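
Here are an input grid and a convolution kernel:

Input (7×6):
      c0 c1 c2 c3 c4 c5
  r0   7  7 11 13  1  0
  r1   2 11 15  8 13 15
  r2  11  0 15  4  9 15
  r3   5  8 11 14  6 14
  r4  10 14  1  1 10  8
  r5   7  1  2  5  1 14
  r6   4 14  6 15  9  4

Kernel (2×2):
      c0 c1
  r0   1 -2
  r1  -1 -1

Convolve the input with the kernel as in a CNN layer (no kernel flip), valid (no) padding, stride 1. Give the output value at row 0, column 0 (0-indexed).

The receptive field on the input at this output position is [7 7 / 2 11]. Elementwise product with the kernel and sum: 7·1 + 7·-2 + 2·-1 + 11·-1.

-20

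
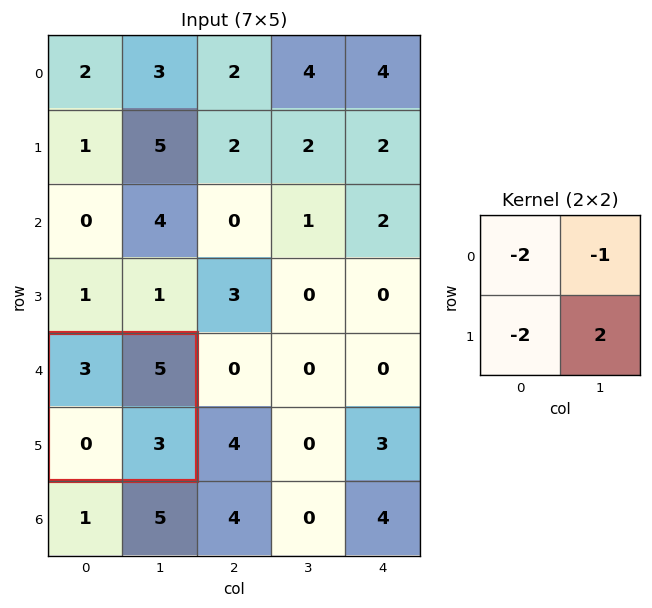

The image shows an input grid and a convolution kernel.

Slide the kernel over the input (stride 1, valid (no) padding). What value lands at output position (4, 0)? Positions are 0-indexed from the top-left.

The receptive field on the input at this output position is [3 5 / 0 3]. Elementwise product with the kernel and sum: 3·-2 + 5·-1 + 0·-2 + 3·2.

-5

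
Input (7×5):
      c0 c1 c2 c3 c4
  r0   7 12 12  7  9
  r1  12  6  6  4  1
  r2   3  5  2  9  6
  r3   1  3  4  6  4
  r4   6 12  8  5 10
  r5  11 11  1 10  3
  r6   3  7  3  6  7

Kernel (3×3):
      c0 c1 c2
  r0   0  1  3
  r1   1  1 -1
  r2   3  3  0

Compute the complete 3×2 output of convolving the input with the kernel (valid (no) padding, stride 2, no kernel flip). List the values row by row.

84 76
65 72
87 70

Output[0,0]: The receptive field on the input at this output position is [7 12 12 / 12 6 6 / 3 5 2]. Elementwise product with the kernel and sum: 12·1 + 12·3 + 12·1 + 6·1 + 6·-1 + 3·3 + 5·3.
Output[0,1]: The receptive field on the input at this output position is [12 7 9 / 6 4 1 / 2 9 6]. Elementwise product with the kernel and sum: 7·1 + 9·3 + 6·1 + 4·1 + 1·-1 + 2·3 + 9·3.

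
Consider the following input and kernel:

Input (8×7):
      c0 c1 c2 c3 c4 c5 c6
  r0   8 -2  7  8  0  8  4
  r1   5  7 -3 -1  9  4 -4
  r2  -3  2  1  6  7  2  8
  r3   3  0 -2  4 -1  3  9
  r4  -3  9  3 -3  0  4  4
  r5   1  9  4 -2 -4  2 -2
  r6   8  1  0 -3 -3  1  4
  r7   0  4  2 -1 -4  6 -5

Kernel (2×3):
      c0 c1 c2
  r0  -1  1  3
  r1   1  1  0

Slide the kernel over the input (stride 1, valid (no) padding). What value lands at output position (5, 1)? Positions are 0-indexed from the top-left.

The receptive field on the input at this output position is [9 4 -2 / 1 0 -3]. Elementwise product with the kernel and sum: 9·-1 + 4·1 + -2·3 + 1·1 + 0·1.

-10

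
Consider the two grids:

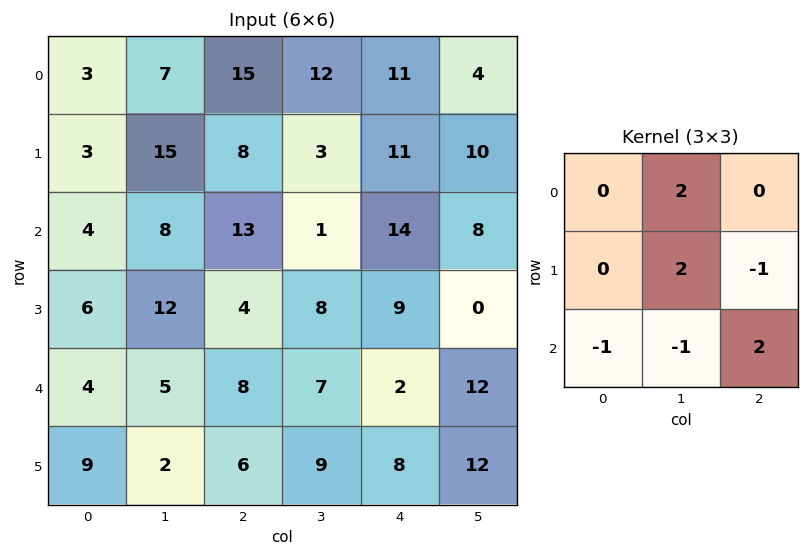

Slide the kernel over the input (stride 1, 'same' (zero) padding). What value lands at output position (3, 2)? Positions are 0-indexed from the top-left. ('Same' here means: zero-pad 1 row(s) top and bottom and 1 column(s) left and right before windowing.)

The receptive field on the zero-padded input at this output position is [8 13 1 / 12 4 8 / 5 8 7]. Elementwise product with the kernel and sum: 13·2 + 4·2 + 8·-1 + 5·-1 + 8·-1 + 7·2.

27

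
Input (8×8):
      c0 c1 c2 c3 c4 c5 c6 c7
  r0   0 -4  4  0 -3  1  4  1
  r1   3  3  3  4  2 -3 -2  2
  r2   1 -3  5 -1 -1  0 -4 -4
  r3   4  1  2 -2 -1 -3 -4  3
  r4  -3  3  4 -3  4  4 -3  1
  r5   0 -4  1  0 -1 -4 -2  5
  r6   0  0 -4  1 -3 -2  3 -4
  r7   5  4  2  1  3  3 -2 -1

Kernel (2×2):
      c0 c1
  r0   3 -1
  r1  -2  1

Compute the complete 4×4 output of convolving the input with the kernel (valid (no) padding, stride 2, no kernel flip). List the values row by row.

Output[0,0]: The receptive field on the input at this output position is [0 -4 / 3 3]. Elementwise product with the kernel and sum: 0·3 + -4·-1 + 3·-2 + 3·1.

1 10 -17 17
-1 10 -4 3
-16 13 6 -1
-6 -16 -10 16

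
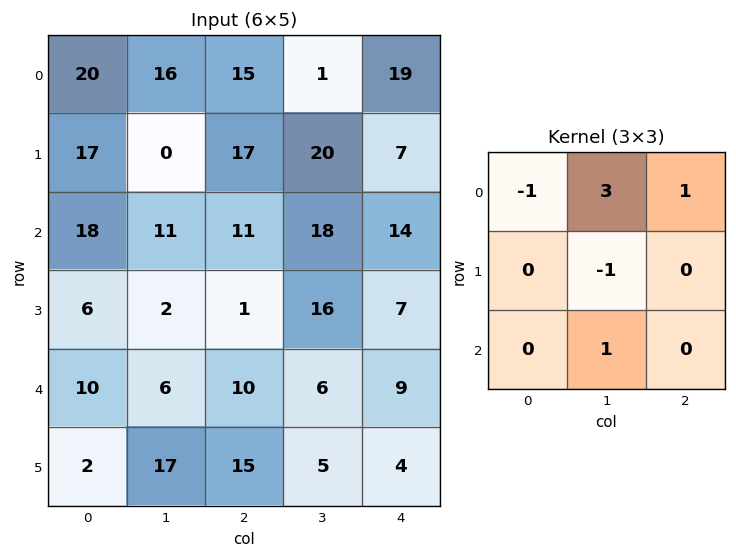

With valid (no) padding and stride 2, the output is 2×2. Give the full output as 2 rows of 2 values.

Output[0,0]: The receptive field on the input at this output position is [20 16 15 / 17 0 17 / 18 11 11]. Elementwise product with the kernel and sum: 20·-1 + 16·3 + 15·1 + 0·-1 + 11·1.
Output[0,1]: The receptive field on the input at this output position is [15 1 19 / 17 20 7 / 11 18 14]. Elementwise product with the kernel and sum: 15·-1 + 1·3 + 19·1 + 20·-1 + 18·1.

54 5
30 47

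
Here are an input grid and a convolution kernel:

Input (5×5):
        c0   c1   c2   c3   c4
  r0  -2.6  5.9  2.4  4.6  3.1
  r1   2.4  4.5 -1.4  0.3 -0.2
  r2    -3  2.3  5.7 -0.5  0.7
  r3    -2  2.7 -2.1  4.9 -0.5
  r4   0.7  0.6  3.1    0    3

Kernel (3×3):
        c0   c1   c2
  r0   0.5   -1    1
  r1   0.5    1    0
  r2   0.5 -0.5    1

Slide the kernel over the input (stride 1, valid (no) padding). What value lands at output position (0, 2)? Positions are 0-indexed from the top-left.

The receptive field on the input at this output position is [2.4 4.6 3.1 / -1.4 0.3 -0.2 / 5.7 -0.5 0.7]. Elementwise product with the kernel and sum: 2.4·0.5 + 4.6·-1 + 3.1·1 + -1.4·0.5 + 0.3·1 + 5.7·0.5 + -0.5·-0.5 + 0.7·1.

3.1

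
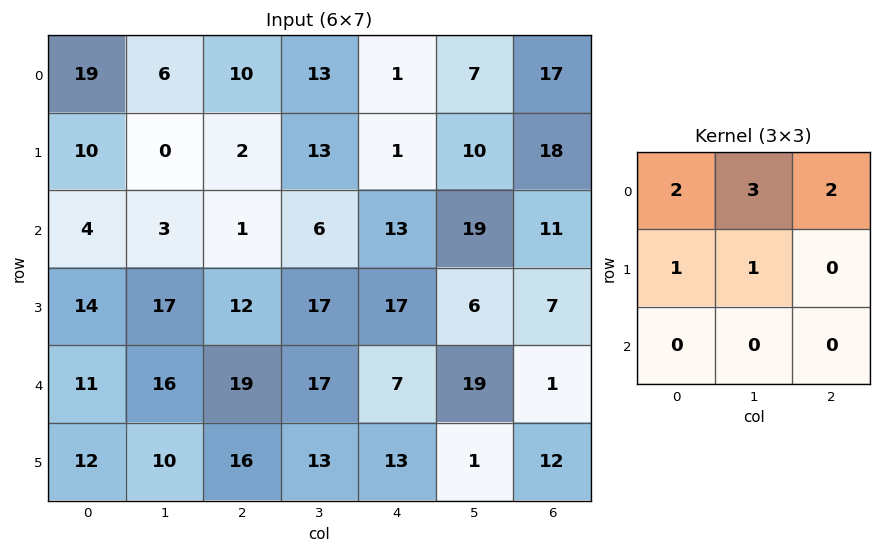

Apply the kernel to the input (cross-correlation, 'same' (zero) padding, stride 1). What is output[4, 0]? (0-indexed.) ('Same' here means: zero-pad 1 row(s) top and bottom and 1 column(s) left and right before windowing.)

The receptive field on the zero-padded input at this output position is [0 14 17 / 0 11 16 / 0 12 10]. Elementwise product with the kernel and sum: 0·2 + 14·3 + 17·2 + 0·1 + 11·1.

87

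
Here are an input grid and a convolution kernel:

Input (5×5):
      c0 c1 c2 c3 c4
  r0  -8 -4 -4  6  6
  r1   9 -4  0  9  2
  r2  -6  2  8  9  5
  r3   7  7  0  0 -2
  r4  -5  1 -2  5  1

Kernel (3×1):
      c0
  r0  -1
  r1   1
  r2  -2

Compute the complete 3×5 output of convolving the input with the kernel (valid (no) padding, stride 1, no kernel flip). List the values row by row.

Output[0,0]: The receptive field on the input at this output position is [-8 / 9 / -6]. Elementwise product with the kernel and sum: -8·-1 + 9·1 + -6·-2.

29 -4 -12 -15 -14
-29 -8 8 0 7
23 3 -4 -19 -9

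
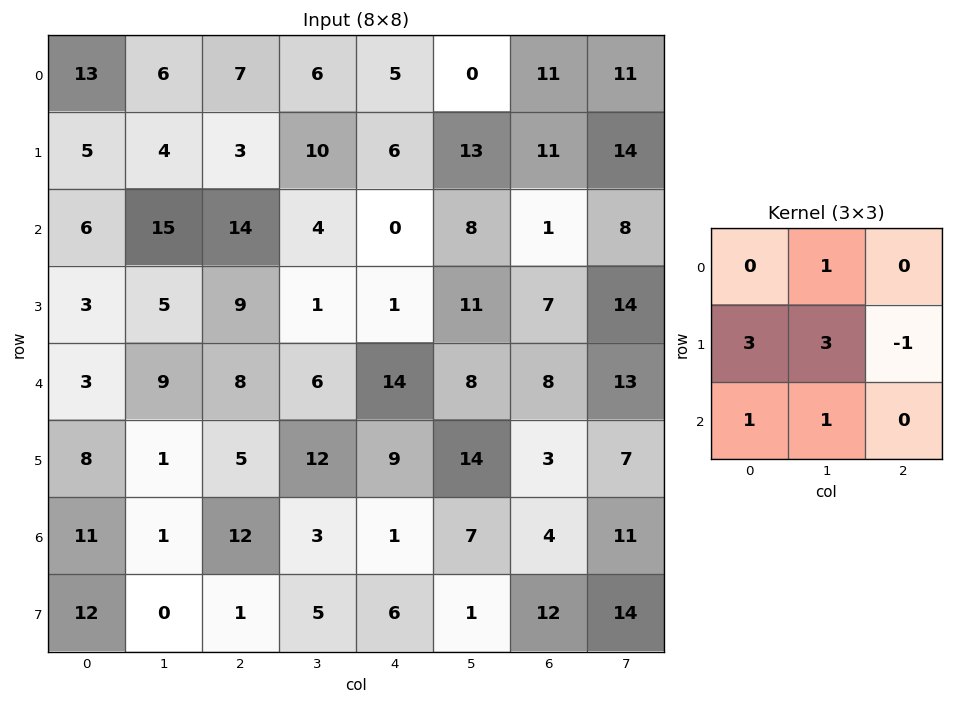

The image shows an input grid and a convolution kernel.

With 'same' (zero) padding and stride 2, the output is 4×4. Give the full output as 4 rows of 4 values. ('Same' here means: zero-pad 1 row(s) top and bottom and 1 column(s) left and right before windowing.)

Output[0,0]: The receptive field on the zero-padded input at this output position is [0 0 0 / 0 13 6 / 0 5 4]. Elementwise product with the kernel and sum: 0·1 + 0·3 + 13·3 + 6·-1 + 0·1 + 5·1.
Output[0,1]: The receptive field on the zero-padded input at this output position is [0 0 0 / 6 7 6 / 4 3 10]. Elementwise product with the kernel and sum: 0·1 + 6·3 + 7·3 + 6·-1 + 4·1 + 3·1.

38 40 49 46
11 100 12 48
11 60 74 59
52 42 25 38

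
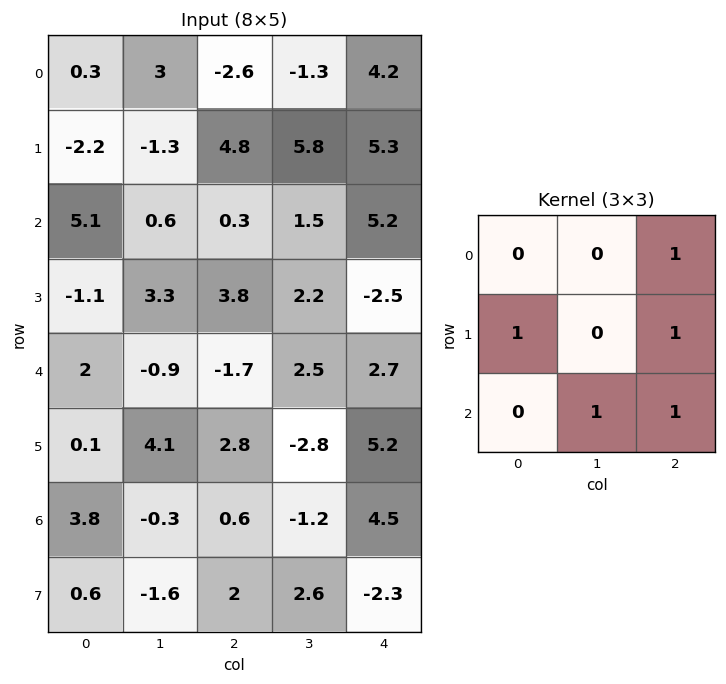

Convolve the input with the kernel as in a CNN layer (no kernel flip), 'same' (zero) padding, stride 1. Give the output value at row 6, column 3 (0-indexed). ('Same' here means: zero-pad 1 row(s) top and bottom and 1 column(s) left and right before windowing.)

10.6

The receptive field on the zero-padded input at this output position is [2.8 -2.8 5.2 / 0.6 -1.2 4.5 / 2 2.6 -2.3]. Elementwise product with the kernel and sum: 5.2·1 + 0.6·1 + 4.5·1 + 2.6·1 + -2.3·1.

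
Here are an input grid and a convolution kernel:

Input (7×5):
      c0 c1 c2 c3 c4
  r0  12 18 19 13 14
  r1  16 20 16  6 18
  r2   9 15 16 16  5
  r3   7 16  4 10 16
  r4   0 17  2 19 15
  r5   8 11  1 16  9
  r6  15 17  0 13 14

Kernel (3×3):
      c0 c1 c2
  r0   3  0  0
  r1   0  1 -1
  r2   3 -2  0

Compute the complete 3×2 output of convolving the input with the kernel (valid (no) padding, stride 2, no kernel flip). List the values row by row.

37 61
5 10
21 -13

Output[0,0]: The receptive field on the input at this output position is [12 18 19 / 16 20 16 / 9 15 16]. Elementwise product with the kernel and sum: 12·3 + 20·1 + 16·-1 + 9·3 + 15·-2.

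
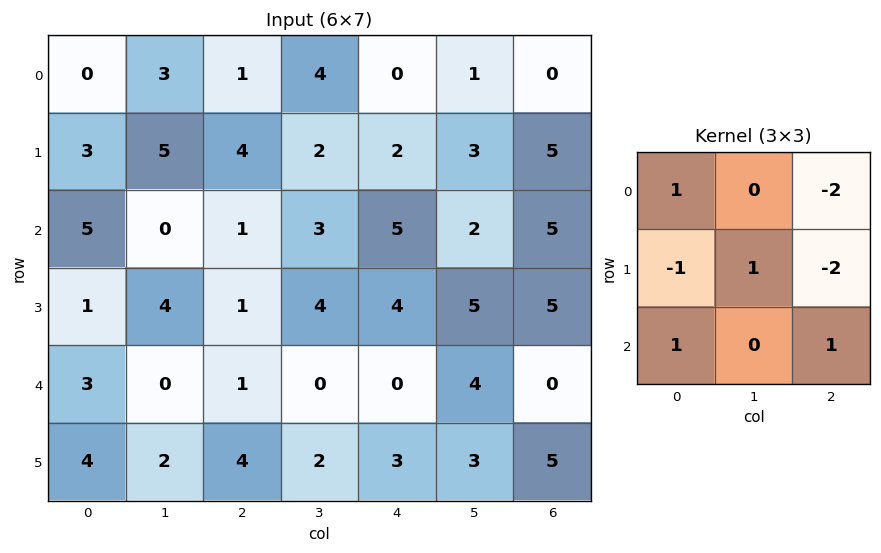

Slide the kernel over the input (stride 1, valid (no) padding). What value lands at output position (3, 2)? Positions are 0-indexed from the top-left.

The receptive field on the input at this output position is [1 4 4 / 1 0 0 / 4 2 3]. Elementwise product with the kernel and sum: 1·1 + 4·-2 + 1·-1 + 0·1 + 0·-2 + 4·1 + 3·1.

-1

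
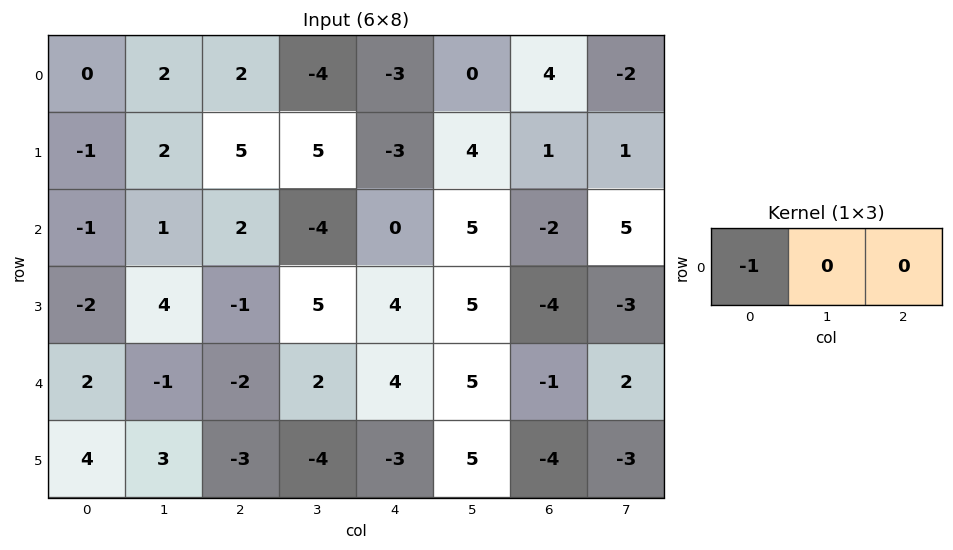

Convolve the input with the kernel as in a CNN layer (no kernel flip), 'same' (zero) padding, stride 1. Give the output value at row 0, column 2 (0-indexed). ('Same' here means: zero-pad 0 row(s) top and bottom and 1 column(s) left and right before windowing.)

The receptive field on the zero-padded input at this output position is [2 2 -4]. Elementwise product with the kernel and sum: 2·-1.

-2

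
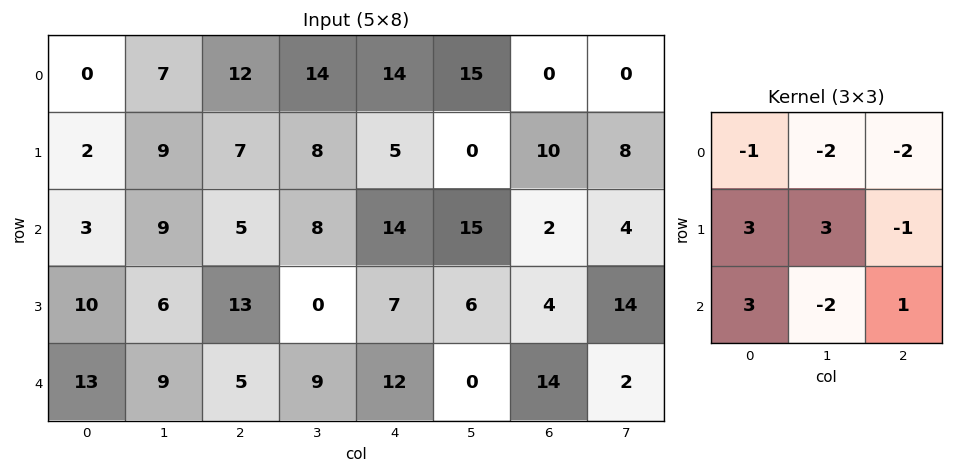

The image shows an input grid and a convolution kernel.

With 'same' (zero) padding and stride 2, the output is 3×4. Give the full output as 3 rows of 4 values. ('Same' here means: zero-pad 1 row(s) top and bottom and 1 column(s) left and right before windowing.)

-2 64 83 33
-36 -13 25 35
-2 1 37 -2

Output[0,0]: The receptive field on the zero-padded input at this output position is [0 0 0 / 0 0 7 / 0 2 9]. Elementwise product with the kernel and sum: 0·-1 + 0·-2 + 0·-2 + 0·3 + 0·3 + 7·-1 + 0·3 + 2·-2 + 9·1.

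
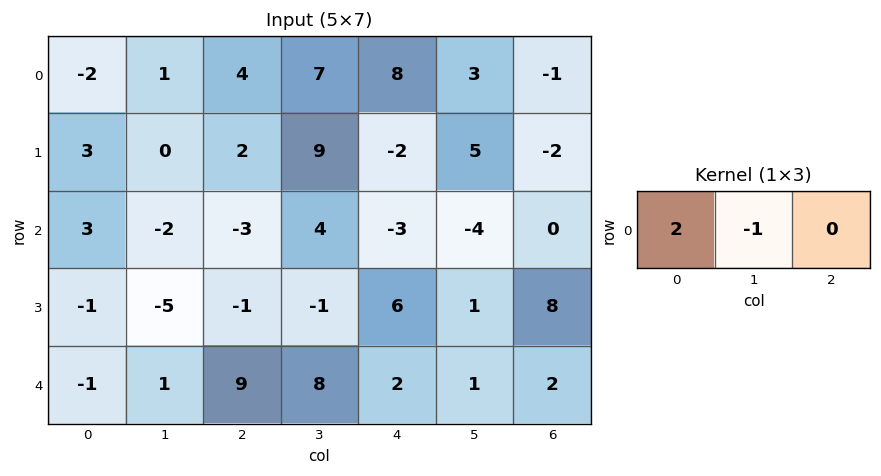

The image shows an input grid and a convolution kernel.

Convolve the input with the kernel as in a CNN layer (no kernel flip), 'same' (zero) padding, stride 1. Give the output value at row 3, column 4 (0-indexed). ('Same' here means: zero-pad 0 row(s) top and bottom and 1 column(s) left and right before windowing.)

-8

The receptive field on the zero-padded input at this output position is [-1 6 1]. Elementwise product with the kernel and sum: -1·2 + 6·-1.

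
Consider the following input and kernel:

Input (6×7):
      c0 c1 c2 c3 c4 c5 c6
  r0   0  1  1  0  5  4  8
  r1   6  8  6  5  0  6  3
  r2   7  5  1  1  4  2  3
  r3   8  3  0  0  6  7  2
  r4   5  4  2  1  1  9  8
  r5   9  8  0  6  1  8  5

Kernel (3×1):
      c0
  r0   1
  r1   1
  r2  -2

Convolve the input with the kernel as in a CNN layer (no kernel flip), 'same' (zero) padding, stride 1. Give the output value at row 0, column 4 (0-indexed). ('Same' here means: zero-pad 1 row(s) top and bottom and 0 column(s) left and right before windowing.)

The receptive field on the zero-padded input at this output position is [0 / 5 / 0]. Elementwise product with the kernel and sum: 0·1 + 5·1 + 0·-2.

5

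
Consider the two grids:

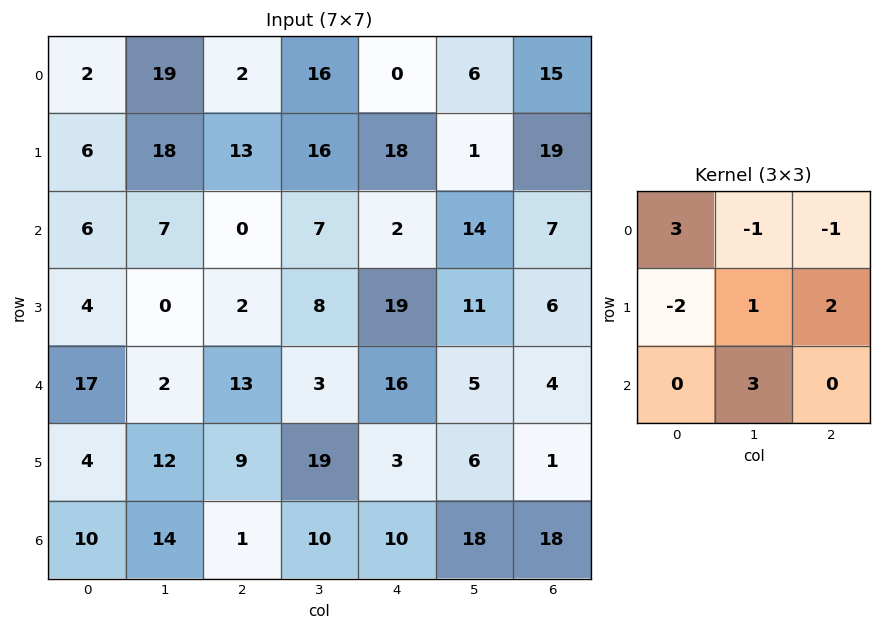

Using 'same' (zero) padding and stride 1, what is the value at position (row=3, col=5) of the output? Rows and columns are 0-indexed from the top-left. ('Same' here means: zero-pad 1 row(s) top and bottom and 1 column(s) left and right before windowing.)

-15

The receptive field on the zero-padded input at this output position is [2 14 7 / 19 11 6 / 16 5 4]. Elementwise product with the kernel and sum: 2·3 + 14·-1 + 7·-1 + 19·-2 + 11·1 + 6·2 + 5·3.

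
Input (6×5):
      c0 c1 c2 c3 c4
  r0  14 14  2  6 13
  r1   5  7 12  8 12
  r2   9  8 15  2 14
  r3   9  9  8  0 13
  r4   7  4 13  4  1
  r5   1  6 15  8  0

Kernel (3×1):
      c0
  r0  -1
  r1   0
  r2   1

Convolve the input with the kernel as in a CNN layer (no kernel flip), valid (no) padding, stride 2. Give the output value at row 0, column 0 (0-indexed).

-5

The receptive field on the input at this output position is [14 / 5 / 9]. Elementwise product with the kernel and sum: 14·-1 + 9·1.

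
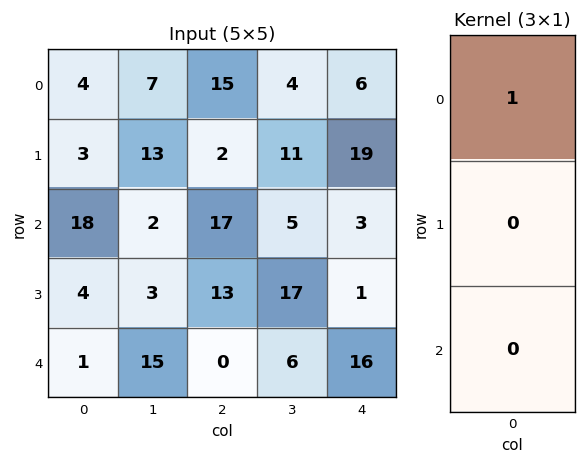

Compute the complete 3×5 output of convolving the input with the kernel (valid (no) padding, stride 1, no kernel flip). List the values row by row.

Output[0,0]: The receptive field on the input at this output position is [4 / 3 / 18]. Elementwise product with the kernel and sum: 4·1.

4 7 15 4 6
3 13 2 11 19
18 2 17 5 3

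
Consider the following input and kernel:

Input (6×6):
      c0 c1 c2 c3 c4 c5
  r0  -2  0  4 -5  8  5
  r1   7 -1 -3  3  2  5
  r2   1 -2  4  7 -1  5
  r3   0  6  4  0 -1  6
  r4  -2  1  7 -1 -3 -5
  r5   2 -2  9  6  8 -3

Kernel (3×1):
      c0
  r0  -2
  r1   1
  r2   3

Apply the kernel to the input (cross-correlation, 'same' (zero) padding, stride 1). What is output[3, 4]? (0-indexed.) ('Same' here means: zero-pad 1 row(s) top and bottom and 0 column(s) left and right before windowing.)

The receptive field on the zero-padded input at this output position is [-1 / -1 / -3]. Elementwise product with the kernel and sum: -1·-2 + -1·1 + -3·3.

-8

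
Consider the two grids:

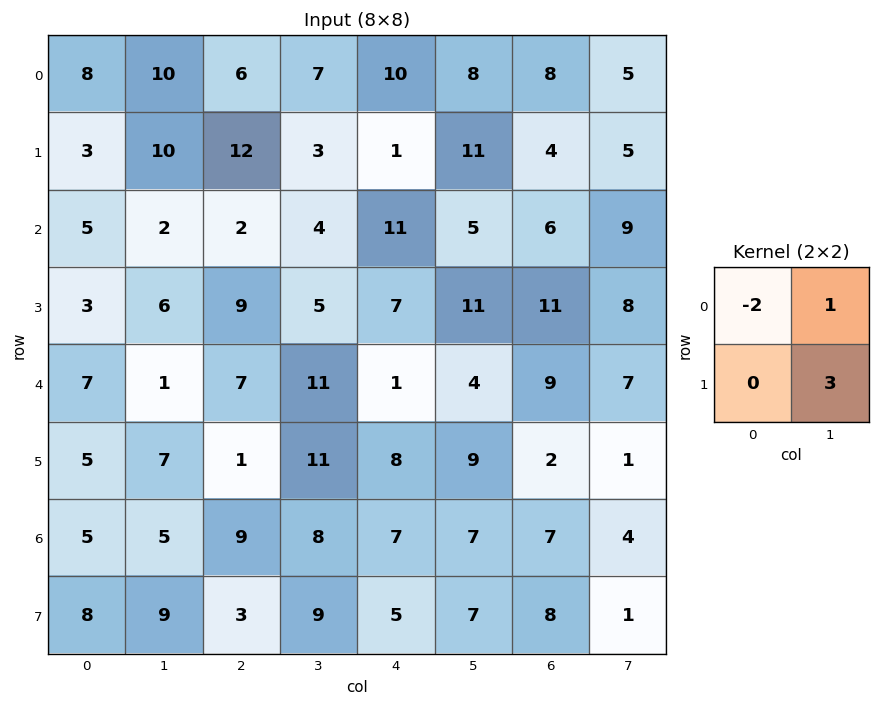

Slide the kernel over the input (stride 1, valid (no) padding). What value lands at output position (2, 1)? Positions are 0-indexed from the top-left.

25

The receptive field on the input at this output position is [2 2 / 6 9]. Elementwise product with the kernel and sum: 2·-2 + 2·1 + 9·3.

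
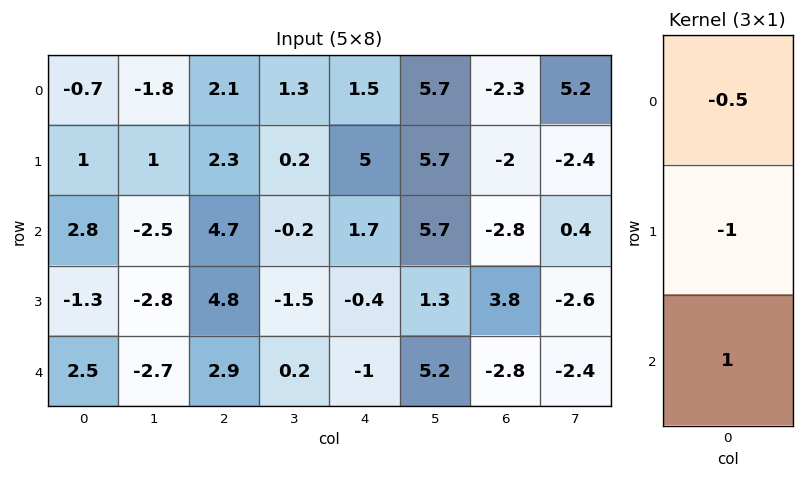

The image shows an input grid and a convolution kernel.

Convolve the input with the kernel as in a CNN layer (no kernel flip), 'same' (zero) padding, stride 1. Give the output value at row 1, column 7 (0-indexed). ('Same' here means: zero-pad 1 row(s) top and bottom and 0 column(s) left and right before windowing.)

0.2

The receptive field on the zero-padded input at this output position is [5.2 / -2.4 / 0.4]. Elementwise product with the kernel and sum: 5.2·-0.5 + -2.4·-1 + 0.4·1.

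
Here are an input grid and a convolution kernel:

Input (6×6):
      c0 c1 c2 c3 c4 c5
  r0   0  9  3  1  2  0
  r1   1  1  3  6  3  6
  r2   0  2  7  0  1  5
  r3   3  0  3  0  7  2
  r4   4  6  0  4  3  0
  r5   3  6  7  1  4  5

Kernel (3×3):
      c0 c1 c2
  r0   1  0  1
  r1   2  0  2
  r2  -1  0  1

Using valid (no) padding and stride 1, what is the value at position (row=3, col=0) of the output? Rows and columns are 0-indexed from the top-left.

The receptive field on the input at this output position is [3 0 3 / 4 6 0 / 3 6 7]. Elementwise product with the kernel and sum: 3·1 + 3·1 + 4·2 + 0·2 + 3·-1 + 7·1.

18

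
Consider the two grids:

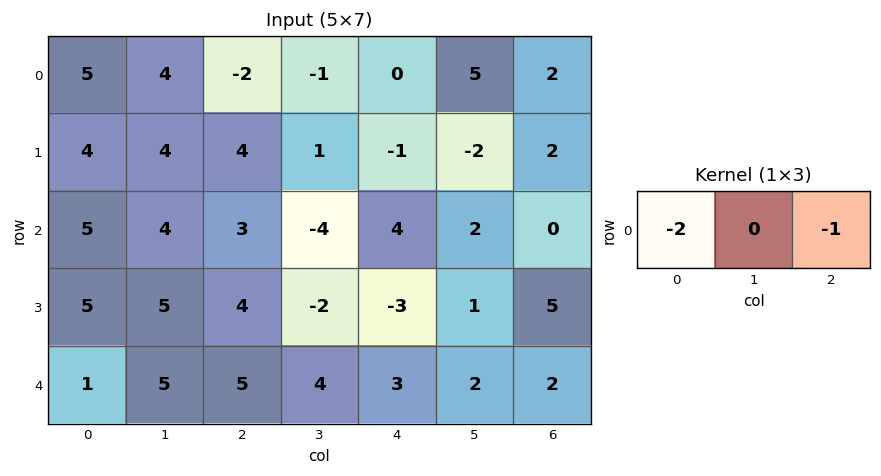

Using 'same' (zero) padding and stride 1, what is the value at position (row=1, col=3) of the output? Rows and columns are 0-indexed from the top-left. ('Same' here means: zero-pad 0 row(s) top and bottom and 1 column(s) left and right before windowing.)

The receptive field on the zero-padded input at this output position is [4 1 -1]. Elementwise product with the kernel and sum: 4·-2 + -1·-1.

-7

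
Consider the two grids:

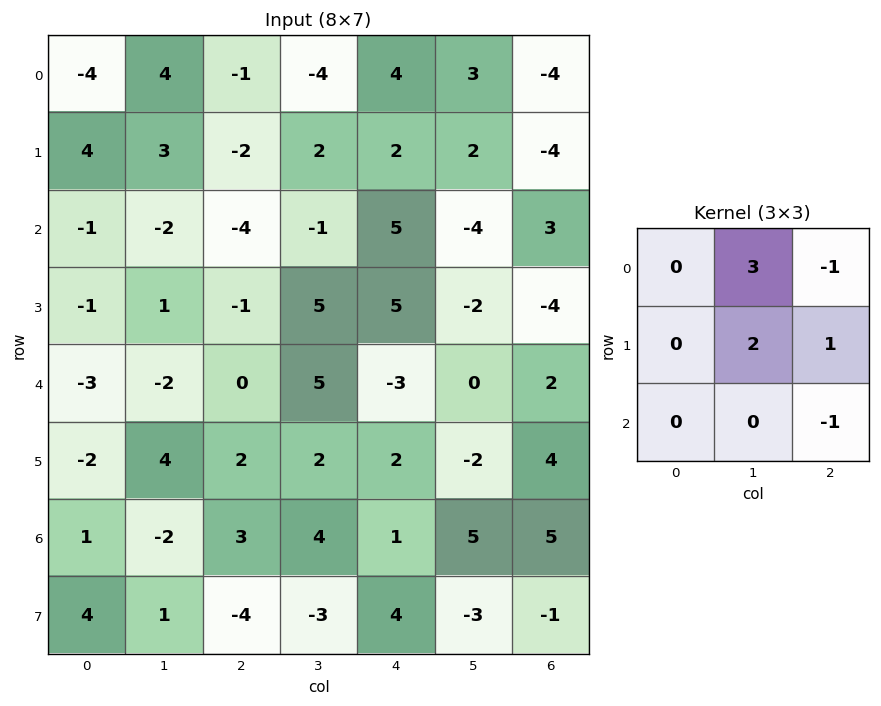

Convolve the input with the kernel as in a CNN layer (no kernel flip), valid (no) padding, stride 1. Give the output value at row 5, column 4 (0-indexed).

6

The receptive field on the input at this output position is [2 -2 4 / 1 5 5 / 4 -3 -1]. Elementwise product with the kernel and sum: -2·3 + 4·-1 + 5·2 + 5·1 + -1·-1.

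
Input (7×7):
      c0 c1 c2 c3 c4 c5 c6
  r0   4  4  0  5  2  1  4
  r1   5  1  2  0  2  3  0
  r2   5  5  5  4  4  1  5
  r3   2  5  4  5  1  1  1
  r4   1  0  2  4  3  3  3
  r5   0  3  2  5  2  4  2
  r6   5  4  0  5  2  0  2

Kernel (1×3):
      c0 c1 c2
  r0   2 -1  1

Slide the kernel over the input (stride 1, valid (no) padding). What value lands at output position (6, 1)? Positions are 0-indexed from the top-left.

13

The receptive field on the input at this output position is [4 0 5]. Elementwise product with the kernel and sum: 4·2 + 0·-1 + 5·1.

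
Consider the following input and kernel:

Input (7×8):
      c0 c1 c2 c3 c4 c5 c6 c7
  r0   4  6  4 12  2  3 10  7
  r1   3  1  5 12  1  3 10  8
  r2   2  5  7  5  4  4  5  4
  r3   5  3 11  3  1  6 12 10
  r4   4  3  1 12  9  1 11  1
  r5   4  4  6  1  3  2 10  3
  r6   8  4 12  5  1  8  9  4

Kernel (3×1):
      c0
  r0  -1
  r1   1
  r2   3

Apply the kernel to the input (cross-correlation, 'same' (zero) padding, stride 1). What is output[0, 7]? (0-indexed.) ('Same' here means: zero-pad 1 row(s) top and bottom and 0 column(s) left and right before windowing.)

The receptive field on the zero-padded input at this output position is [0 / 7 / 8]. Elementwise product with the kernel and sum: 0·-1 + 7·1 + 8·3.

31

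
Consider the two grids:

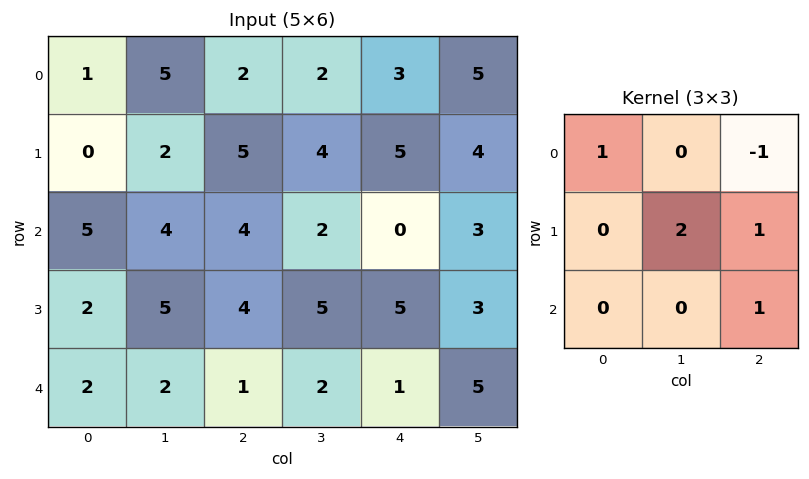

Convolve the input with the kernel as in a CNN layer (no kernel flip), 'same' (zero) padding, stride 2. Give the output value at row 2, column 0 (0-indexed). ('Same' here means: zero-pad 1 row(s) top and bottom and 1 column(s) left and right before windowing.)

The receptive field on the zero-padded input at this output position is [0 2 5 / 0 2 2 / 0 0 0]. Elementwise product with the kernel and sum: 0·1 + 5·-1 + 2·2 + 2·1 + 0·1.

1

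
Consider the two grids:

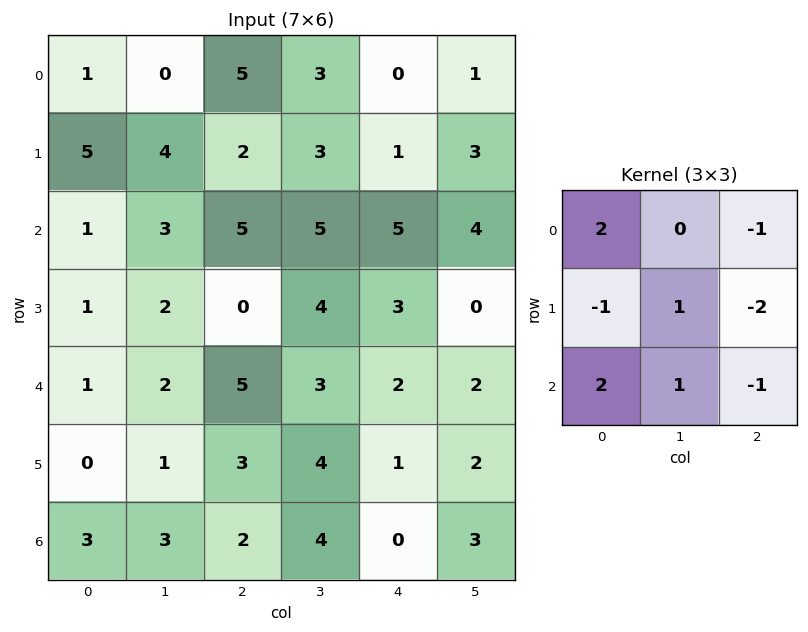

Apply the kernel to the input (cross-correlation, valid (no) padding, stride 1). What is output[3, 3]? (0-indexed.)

The receptive field on the input at this output position is [4 3 0 / 3 2 2 / 4 1 2]. Elementwise product with the kernel and sum: 4·2 + 0·-1 + 3·-1 + 2·1 + 2·-2 + 4·2 + 1·1 + 2·-1.

10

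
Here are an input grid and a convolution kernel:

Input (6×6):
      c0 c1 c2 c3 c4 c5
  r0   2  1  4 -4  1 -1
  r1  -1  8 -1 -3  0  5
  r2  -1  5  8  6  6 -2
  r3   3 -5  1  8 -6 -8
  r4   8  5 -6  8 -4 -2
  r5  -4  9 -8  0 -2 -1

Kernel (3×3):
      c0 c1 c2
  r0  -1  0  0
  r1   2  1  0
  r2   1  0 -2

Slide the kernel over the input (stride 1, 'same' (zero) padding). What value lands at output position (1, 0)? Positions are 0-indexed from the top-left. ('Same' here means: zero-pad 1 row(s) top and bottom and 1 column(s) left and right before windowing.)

-11

The receptive field on the zero-padded input at this output position is [0 2 1 / 0 -1 8 / 0 -1 5]. Elementwise product with the kernel and sum: 0·-1 + 0·2 + -1·1 + 0·1 + 5·-2.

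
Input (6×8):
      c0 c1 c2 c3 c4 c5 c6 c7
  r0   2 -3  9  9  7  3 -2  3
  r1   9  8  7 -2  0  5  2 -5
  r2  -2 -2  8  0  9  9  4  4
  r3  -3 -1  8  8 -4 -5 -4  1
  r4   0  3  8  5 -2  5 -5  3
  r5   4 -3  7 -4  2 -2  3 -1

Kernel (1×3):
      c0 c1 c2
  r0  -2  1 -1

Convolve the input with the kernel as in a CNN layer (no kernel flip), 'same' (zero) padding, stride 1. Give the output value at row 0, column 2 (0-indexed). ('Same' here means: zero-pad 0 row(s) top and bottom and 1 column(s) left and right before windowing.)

The receptive field on the zero-padded input at this output position is [-3 9 9]. Elementwise product with the kernel and sum: -3·-2 + 9·1 + 9·-1.

6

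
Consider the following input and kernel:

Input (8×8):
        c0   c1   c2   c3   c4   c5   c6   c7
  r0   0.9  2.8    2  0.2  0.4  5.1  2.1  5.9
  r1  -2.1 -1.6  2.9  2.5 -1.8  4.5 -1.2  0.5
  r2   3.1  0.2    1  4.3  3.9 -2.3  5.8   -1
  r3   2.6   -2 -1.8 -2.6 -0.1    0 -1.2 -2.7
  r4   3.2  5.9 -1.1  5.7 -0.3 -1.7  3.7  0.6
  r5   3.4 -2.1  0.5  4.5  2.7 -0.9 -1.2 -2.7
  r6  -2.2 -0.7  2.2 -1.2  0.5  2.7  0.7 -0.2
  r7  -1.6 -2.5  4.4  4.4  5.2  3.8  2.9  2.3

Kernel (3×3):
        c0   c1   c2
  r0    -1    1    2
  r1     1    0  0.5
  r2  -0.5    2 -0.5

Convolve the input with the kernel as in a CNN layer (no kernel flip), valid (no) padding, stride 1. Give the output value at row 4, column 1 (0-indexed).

The receptive field on the input at this output position is [5.9 -1.1 5.7 / -2.1 0.5 4.5 / -0.7 2.2 -1.2]. Elementwise product with the kernel and sum: 5.9·-1 + -1.1·1 + 5.7·2 + -2.1·1 + 4.5·0.5 + -0.7·-0.5 + 2.2·2 + -1.2·-0.5.

9.9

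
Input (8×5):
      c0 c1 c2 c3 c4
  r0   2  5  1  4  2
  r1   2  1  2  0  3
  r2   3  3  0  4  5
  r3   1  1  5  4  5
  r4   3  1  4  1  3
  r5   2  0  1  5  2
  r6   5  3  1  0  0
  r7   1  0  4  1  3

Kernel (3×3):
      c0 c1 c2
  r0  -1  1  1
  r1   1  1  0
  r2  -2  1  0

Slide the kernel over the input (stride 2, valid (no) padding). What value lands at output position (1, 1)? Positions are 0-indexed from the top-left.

The receptive field on the input at this output position is [0 4 5 / 5 4 5 / 4 1 3]. Elementwise product with the kernel and sum: 0·-1 + 4·1 + 5·1 + 5·1 + 4·1 + 4·-2 + 1·1.

11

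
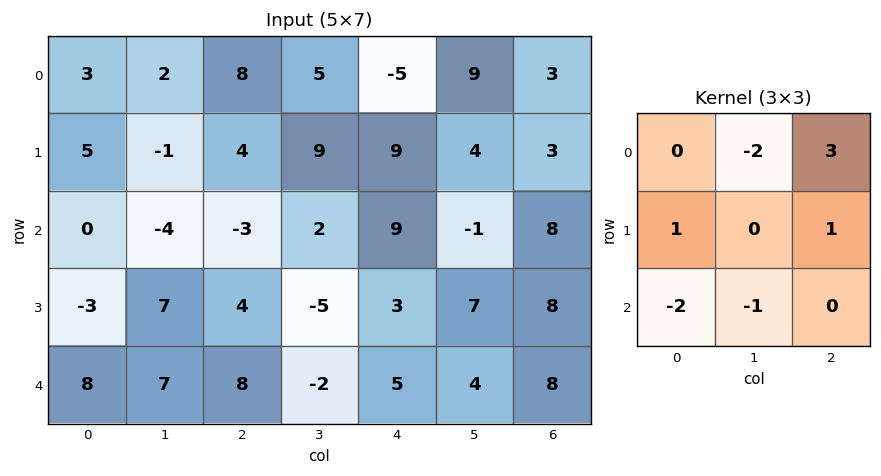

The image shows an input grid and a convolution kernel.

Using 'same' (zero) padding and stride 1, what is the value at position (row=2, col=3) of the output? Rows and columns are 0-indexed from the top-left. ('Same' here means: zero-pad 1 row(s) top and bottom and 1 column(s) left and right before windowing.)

The receptive field on the zero-padded input at this output position is [4 9 9 / -3 2 9 / 4 -5 3]. Elementwise product with the kernel and sum: 9·-2 + 9·3 + -3·1 + 9·1 + 4·-2 + -5·-1.

12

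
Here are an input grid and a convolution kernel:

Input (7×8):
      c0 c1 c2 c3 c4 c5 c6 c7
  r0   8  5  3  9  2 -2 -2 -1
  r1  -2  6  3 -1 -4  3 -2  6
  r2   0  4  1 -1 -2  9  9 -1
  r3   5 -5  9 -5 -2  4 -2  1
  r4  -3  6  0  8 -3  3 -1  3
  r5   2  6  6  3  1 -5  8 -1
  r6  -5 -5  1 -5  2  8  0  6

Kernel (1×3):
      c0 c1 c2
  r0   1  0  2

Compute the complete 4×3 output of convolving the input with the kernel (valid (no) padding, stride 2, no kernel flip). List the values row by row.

14 7 -2
2 -3 16
-3 -6 -5
-3 5 2

Output[0,0]: The receptive field on the input at this output position is [8 5 3]. Elementwise product with the kernel and sum: 8·1 + 3·2.
Output[0,1]: The receptive field on the input at this output position is [3 9 2]. Elementwise product with the kernel and sum: 3·1 + 2·2.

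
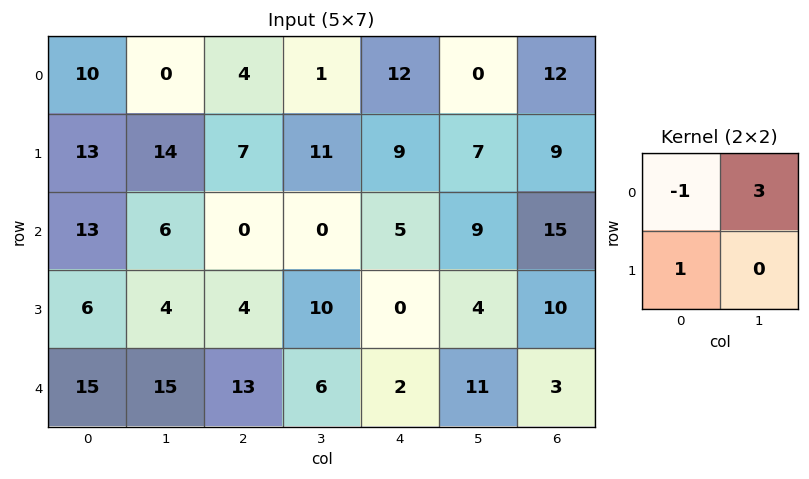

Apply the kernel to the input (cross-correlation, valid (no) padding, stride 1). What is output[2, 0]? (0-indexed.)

The receptive field on the input at this output position is [13 6 / 6 4]. Elementwise product with the kernel and sum: 13·-1 + 6·3 + 6·1.

11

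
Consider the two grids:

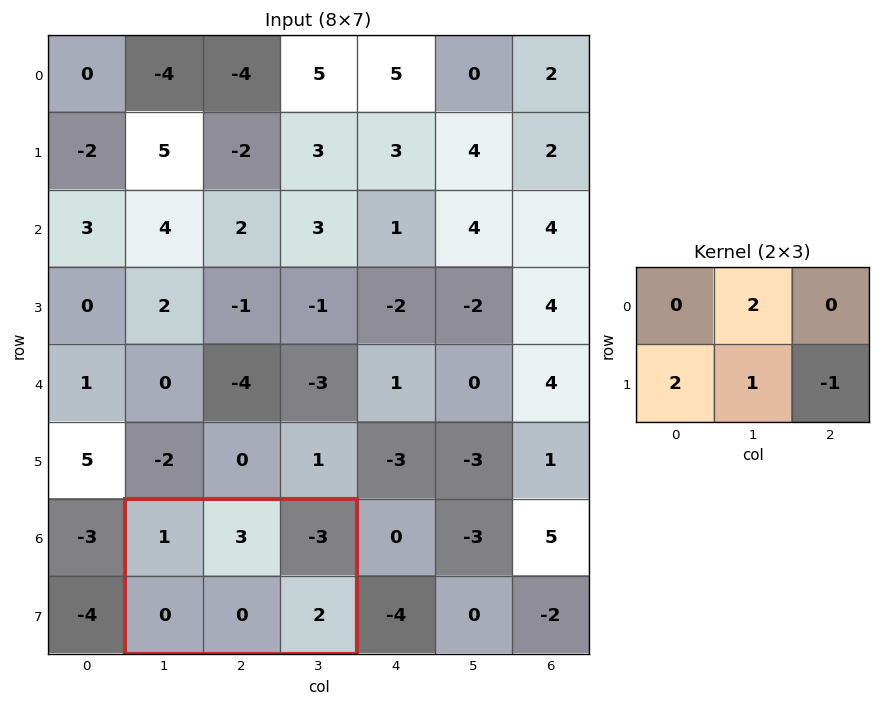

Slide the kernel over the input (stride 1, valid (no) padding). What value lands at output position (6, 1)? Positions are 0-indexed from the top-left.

4

The receptive field on the input at this output position is [1 3 -3 / 0 0 2]. Elementwise product with the kernel and sum: 3·2 + 0·2 + 0·1 + 2·-1.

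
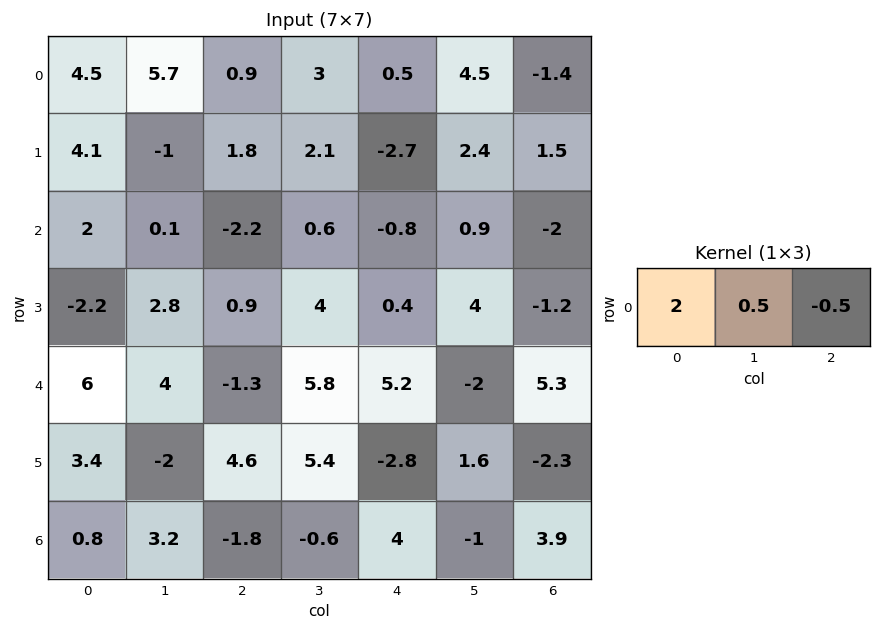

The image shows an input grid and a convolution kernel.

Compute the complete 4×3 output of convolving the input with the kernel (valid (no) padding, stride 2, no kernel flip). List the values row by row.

11.4 3.05 3.95
5.15 -3.7 -0.15
14.65 -2.3 6.75
4.1 -5.9 5.55

Output[0,0]: The receptive field on the input at this output position is [4.5 5.7 0.9]. Elementwise product with the kernel and sum: 4.5·2 + 5.7·0.5 + 0.9·-0.5.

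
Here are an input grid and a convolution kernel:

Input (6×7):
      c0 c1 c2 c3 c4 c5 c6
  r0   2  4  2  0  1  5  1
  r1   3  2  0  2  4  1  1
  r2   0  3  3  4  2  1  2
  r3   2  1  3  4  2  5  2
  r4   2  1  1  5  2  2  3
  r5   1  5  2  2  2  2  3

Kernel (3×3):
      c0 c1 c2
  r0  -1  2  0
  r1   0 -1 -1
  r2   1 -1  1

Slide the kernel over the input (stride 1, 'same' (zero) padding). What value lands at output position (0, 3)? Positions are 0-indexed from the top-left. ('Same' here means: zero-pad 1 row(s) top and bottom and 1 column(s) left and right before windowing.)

The receptive field on the zero-padded input at this output position is [0 0 0 / 2 0 1 / 0 2 4]. Elementwise product with the kernel and sum: 0·-1 + 0·2 + 0·-1 + 1·-1 + 0·1 + 2·-1 + 4·1.

1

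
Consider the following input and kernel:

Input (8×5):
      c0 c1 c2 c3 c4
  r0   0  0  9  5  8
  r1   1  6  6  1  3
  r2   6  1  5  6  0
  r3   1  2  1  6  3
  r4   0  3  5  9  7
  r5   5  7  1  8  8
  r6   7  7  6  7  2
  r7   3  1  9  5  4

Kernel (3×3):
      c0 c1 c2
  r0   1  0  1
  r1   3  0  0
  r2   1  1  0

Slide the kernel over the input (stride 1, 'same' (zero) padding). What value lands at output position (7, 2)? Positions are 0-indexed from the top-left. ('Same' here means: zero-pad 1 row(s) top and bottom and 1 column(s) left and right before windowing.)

The receptive field on the zero-padded input at this output position is [7 6 7 / 1 9 5 / 0 0 0]. Elementwise product with the kernel and sum: 7·1 + 7·1 + 1·3 + 0·1 + 0·1.

17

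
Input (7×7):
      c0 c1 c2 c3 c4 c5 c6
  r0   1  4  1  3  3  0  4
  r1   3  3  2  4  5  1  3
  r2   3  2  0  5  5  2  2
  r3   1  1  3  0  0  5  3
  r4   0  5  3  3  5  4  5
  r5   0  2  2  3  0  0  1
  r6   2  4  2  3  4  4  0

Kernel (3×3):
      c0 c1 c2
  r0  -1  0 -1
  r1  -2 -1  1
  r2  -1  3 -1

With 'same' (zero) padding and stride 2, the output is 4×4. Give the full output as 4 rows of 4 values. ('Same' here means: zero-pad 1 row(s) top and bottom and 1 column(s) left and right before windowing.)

Output[0,0]: The receptive field on the zero-padded input at this output position is [0 0 0 / 0 1 4 / 0 3 3]. Elementwise product with the kernel and sum: 0·-1 + 0·-1 + 0·-2 + 1·-1 + 4·1 + 0·-1 + 3·3 + 3·-1.
Output[0,1]: The receptive field on the zero-padded input at this output position is [0 0 0 / 4 1 3 / 3 2 4]. Elementwise product with the kernel and sum: 0·-1 + 0·-1 + 4·-2 + 1·-1 + 3·1 + 3·-1 + 2·3 + 4·-1.

9 -7 1 4
-2 2 -23 -3
2 -10 -15 -15
0 -12 -9 -8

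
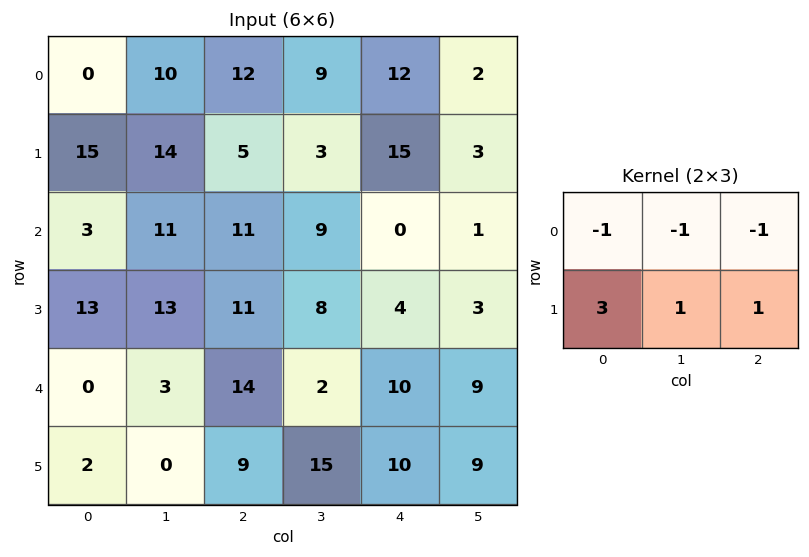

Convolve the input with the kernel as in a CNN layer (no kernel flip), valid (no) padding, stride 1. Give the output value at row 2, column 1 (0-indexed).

27

The receptive field on the input at this output position is [11 11 9 / 13 11 8]. Elementwise product with the kernel and sum: 11·-1 + 11·-1 + 9·-1 + 13·3 + 11·1 + 8·1.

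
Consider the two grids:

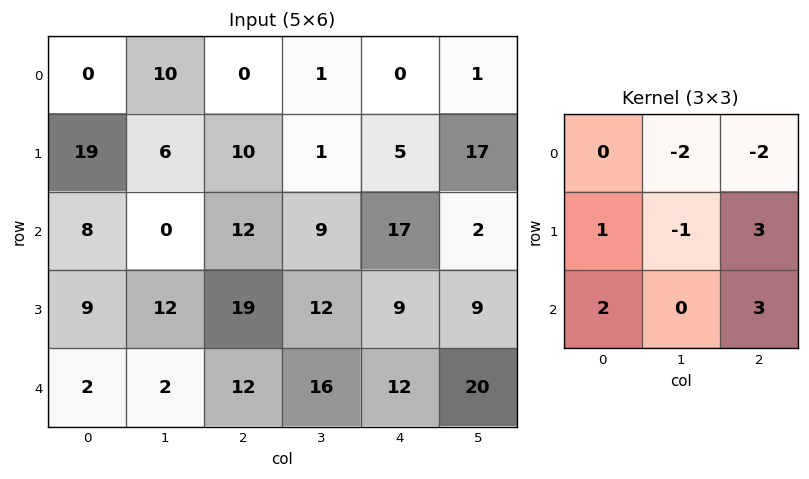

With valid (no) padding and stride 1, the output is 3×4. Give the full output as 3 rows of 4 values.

75 24 97 69
87 53 107 5
70 39 42 84

Output[0,0]: The receptive field on the input at this output position is [0 10 0 / 19 6 10 / 8 0 12]. Elementwise product with the kernel and sum: 10·-2 + 0·-2 + 19·1 + 6·-1 + 10·3 + 8·2 + 12·3.
Output[0,1]: The receptive field on the input at this output position is [10 0 1 / 6 10 1 / 0 12 9]. Elementwise product with the kernel and sum: 0·-2 + 1·-2 + 6·1 + 10·-1 + 1·3 + 0·2 + 9·3.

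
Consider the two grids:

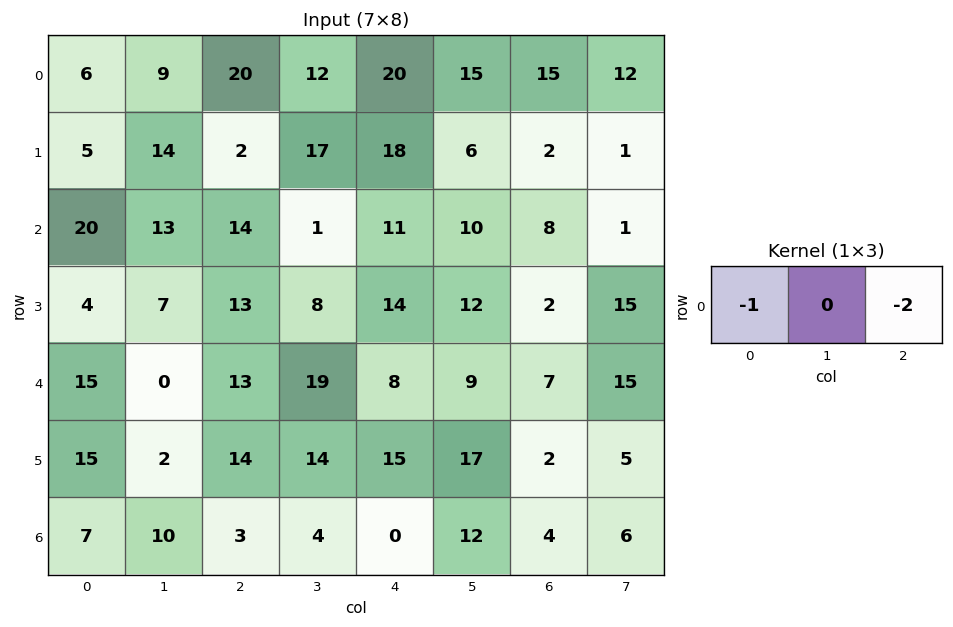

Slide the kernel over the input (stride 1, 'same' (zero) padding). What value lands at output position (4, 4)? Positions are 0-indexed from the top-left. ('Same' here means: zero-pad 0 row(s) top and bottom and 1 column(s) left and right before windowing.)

-37

The receptive field on the zero-padded input at this output position is [19 8 9]. Elementwise product with the kernel and sum: 19·-1 + 9·-2.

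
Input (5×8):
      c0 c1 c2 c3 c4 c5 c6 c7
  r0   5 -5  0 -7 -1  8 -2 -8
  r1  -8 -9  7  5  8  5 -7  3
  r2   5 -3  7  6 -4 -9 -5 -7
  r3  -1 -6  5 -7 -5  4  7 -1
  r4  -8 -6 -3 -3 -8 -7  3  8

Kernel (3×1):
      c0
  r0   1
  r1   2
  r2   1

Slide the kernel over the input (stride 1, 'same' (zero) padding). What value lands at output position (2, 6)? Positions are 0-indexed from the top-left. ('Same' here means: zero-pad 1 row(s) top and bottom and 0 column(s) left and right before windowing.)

-10

The receptive field on the zero-padded input at this output position is [-7 / -5 / 7]. Elementwise product with the kernel and sum: -7·1 + -5·2 + 7·1.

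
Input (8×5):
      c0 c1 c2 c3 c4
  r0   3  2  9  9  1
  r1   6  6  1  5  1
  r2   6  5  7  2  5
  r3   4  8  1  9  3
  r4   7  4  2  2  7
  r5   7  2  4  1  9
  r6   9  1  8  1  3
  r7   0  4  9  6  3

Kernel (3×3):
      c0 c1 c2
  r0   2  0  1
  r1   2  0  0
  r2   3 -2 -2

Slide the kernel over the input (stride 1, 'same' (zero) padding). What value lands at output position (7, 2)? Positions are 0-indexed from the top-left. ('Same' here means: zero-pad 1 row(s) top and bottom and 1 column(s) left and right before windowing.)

The receptive field on the zero-padded input at this output position is [1 8 1 / 4 9 6 / 0 0 0]. Elementwise product with the kernel and sum: 1·2 + 1·1 + 4·2 + 0·3 + 0·-2 + 0·-2.

11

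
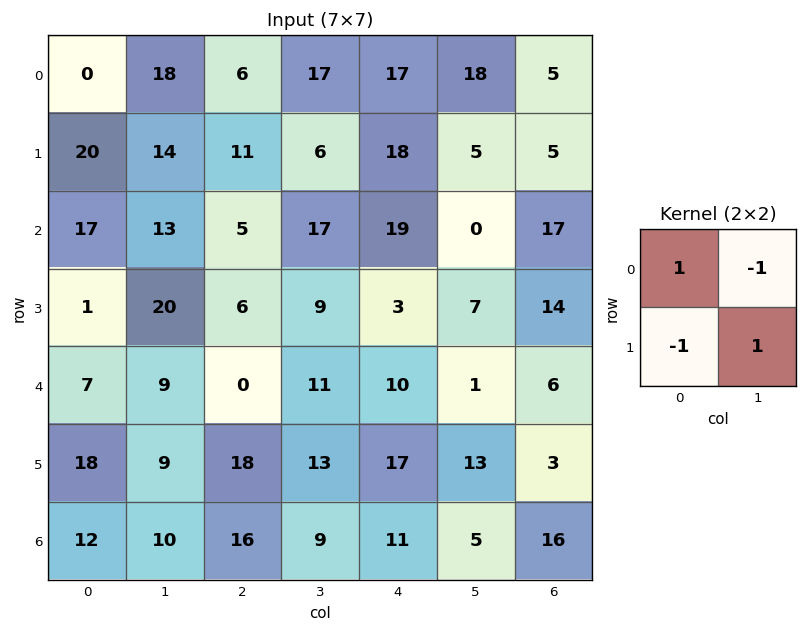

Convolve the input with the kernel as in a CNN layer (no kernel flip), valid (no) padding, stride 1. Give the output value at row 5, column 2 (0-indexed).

The receptive field on the input at this output position is [18 13 / 16 9]. Elementwise product with the kernel and sum: 18·1 + 13·-1 + 16·-1 + 9·1.

-2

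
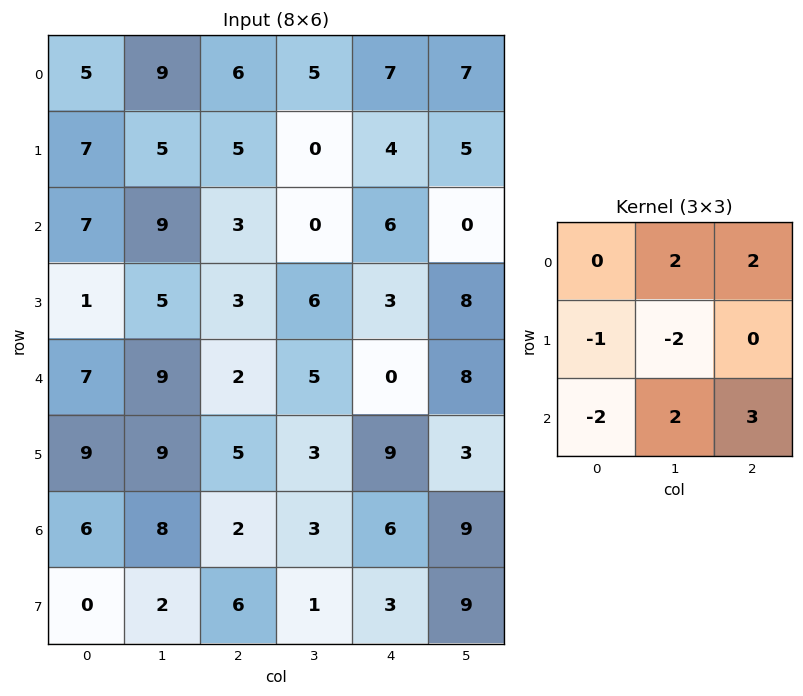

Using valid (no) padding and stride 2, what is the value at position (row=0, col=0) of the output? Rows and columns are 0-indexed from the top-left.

26

The receptive field on the input at this output position is [5 9 6 / 7 5 5 / 7 9 3]. Elementwise product with the kernel and sum: 9·2 + 6·2 + 7·-1 + 5·-2 + 7·-2 + 9·2 + 3·3.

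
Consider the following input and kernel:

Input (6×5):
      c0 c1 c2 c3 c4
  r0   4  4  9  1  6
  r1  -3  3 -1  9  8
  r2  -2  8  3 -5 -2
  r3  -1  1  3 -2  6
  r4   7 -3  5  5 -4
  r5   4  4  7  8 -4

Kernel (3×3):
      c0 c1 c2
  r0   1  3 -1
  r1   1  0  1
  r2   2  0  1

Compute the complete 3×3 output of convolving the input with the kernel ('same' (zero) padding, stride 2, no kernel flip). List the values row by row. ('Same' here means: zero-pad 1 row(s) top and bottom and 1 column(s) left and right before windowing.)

Output[0,0]: The receptive field on the zero-padded input at this output position is [0 0 0 / 0 4 4 / 0 -3 3]. Elementwise product with the kernel and sum: 0·1 + 0·3 + 0·-1 + 0·1 + 4·1 + 0·2 + 3·1.
Output[0,1]: The receptive field on the zero-padded input at this output position is [0 0 0 / 4 9 1 / 3 -1 9]. Elementwise product with the kernel and sum: 0·1 + 0·3 + 0·-1 + 4·1 + 1·1 + 3·2 + 9·1.

7 20 19
-3 -6 24
-3 30 37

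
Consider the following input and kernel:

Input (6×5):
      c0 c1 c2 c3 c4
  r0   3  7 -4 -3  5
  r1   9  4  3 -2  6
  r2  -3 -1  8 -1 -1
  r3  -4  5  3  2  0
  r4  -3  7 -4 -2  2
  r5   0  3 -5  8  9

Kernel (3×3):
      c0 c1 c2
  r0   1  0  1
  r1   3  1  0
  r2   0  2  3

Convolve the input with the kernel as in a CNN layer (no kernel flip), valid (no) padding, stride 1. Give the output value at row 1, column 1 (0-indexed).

The receptive field on the input at this output position is [4 3 -2 / -1 8 -1 / 5 3 2]. Elementwise product with the kernel and sum: 4·1 + -2·1 + -1·3 + 8·1 + 3·2 + 2·3.

19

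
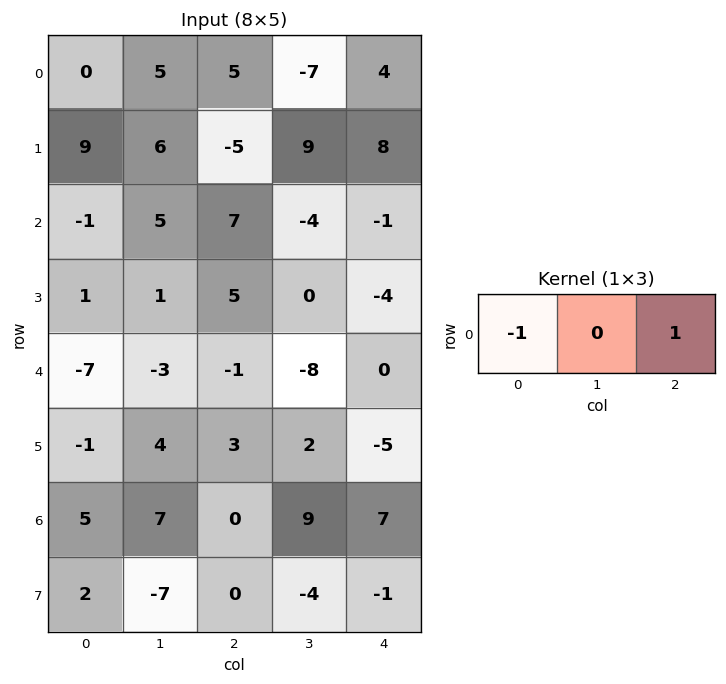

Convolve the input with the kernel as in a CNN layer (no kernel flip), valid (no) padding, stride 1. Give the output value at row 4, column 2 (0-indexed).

1

The receptive field on the input at this output position is [-1 -8 0]. Elementwise product with the kernel and sum: -1·-1 + 0·1.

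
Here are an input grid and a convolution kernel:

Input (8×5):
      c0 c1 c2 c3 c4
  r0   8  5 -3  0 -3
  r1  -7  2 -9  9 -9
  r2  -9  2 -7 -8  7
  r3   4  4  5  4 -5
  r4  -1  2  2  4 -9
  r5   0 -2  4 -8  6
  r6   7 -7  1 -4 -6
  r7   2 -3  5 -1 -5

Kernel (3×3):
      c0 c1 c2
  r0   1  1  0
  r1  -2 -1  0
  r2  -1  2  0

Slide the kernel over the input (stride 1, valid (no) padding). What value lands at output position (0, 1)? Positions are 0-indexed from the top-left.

-9

The receptive field on the input at this output position is [5 -3 0 / 2 -9 9 / 2 -7 -8]. Elementwise product with the kernel and sum: 5·1 + -3·1 + 2·-2 + -9·-1 + 2·-1 + -7·2.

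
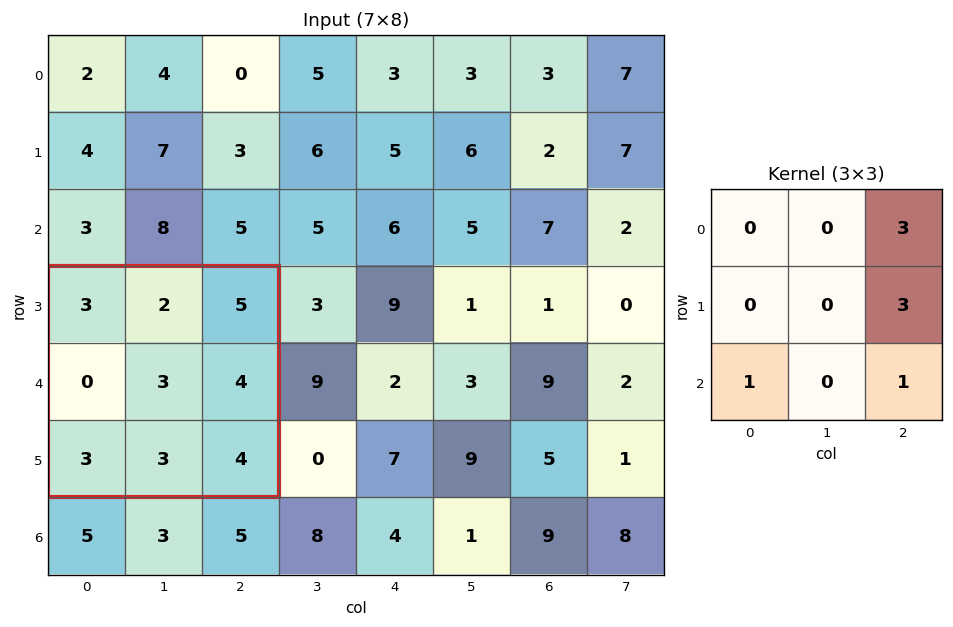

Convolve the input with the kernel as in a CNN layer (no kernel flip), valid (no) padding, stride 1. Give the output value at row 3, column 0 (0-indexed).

The receptive field on the input at this output position is [3 2 5 / 0 3 4 / 3 3 4]. Elementwise product with the kernel and sum: 5·3 + 4·3 + 3·1 + 4·1.

34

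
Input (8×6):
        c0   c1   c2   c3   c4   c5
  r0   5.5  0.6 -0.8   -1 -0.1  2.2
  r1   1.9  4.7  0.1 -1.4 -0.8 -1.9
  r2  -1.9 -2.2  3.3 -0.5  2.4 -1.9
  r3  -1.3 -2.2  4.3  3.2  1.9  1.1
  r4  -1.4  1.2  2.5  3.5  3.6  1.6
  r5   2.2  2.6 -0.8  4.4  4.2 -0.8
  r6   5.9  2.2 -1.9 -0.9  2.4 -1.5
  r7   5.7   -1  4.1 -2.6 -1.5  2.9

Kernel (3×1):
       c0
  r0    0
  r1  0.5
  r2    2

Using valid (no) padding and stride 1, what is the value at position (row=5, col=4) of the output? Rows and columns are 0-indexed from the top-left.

-1.8

The receptive field on the input at this output position is [4.2 / 2.4 / -1.5]. Elementwise product with the kernel and sum: 2.4·0.5 + -1.5·2.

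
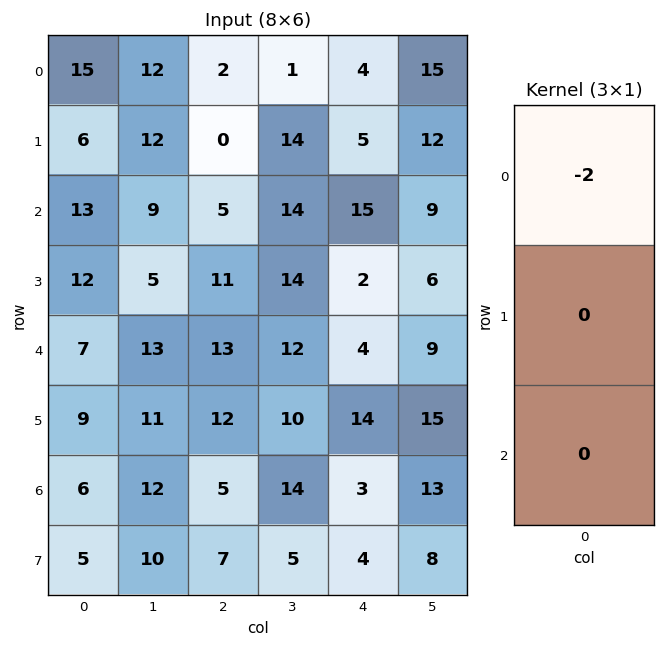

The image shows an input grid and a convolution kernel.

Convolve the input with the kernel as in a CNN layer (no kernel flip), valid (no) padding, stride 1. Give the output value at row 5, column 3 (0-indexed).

The receptive field on the input at this output position is [10 / 14 / 5]. Elementwise product with the kernel and sum: 10·-2.

-20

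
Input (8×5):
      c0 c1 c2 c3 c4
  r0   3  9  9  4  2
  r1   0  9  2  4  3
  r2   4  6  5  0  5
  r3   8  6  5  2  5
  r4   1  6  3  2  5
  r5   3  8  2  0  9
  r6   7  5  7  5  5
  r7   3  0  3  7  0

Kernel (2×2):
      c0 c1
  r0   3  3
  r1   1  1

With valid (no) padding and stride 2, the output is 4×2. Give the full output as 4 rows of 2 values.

45 45
44 22
32 17
39 46

Output[0,0]: The receptive field on the input at this output position is [3 9 / 0 9]. Elementwise product with the kernel and sum: 3·3 + 9·3 + 0·1 + 9·1.
Output[0,1]: The receptive field on the input at this output position is [9 4 / 2 4]. Elementwise product with the kernel and sum: 9·3 + 4·3 + 2·1 + 4·1.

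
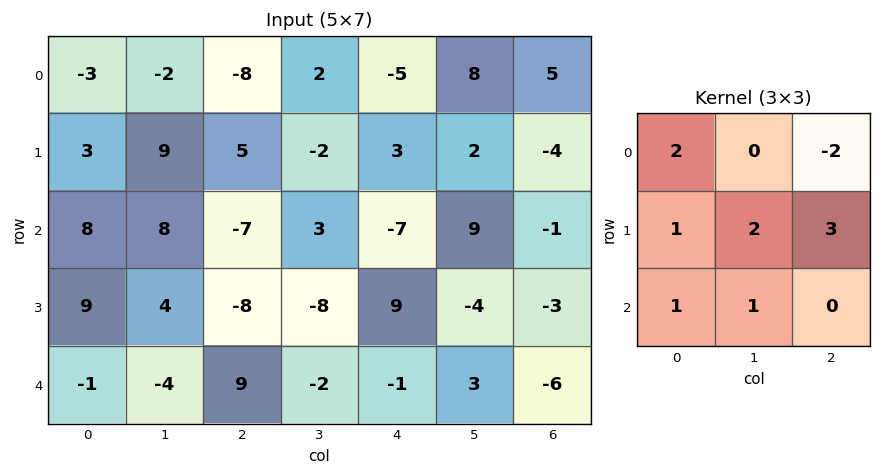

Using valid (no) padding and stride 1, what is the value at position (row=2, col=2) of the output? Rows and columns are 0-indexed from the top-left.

10

The receptive field on the input at this output position is [-7 3 -7 / -8 -8 9 / 9 -2 -1]. Elementwise product with the kernel and sum: -7·2 + -7·-2 + -8·1 + -8·2 + 9·3 + 9·1 + -2·1.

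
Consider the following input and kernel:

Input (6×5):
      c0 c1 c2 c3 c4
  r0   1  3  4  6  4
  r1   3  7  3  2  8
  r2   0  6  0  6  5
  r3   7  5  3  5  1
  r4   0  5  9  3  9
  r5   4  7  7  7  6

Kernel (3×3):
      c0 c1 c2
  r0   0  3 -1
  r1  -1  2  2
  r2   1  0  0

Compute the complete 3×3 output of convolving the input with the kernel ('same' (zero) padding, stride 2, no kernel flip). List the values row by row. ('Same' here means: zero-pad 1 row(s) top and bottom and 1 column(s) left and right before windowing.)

8 24 4
14 18 33
26 30 25

Output[0,0]: The receptive field on the zero-padded input at this output position is [0 0 0 / 0 1 3 / 0 3 7]. Elementwise product with the kernel and sum: 0·3 + 0·-1 + 0·-1 + 1·2 + 3·2 + 0·1.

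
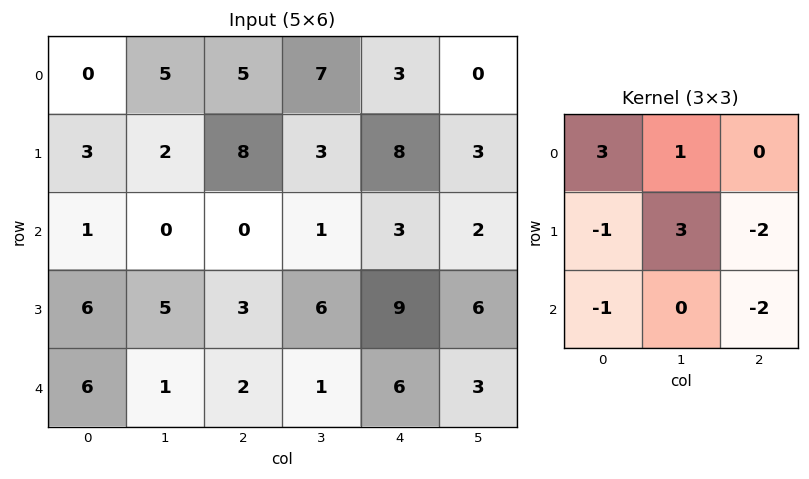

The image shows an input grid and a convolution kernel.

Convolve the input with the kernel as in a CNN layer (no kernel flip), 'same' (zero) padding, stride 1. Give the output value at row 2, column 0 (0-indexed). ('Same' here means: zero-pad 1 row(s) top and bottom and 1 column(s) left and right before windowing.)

The receptive field on the zero-padded input at this output position is [0 3 2 / 0 1 0 / 0 6 5]. Elementwise product with the kernel and sum: 0·3 + 3·1 + 0·-1 + 1·3 + 0·-2 + 0·-1 + 5·-2.

-4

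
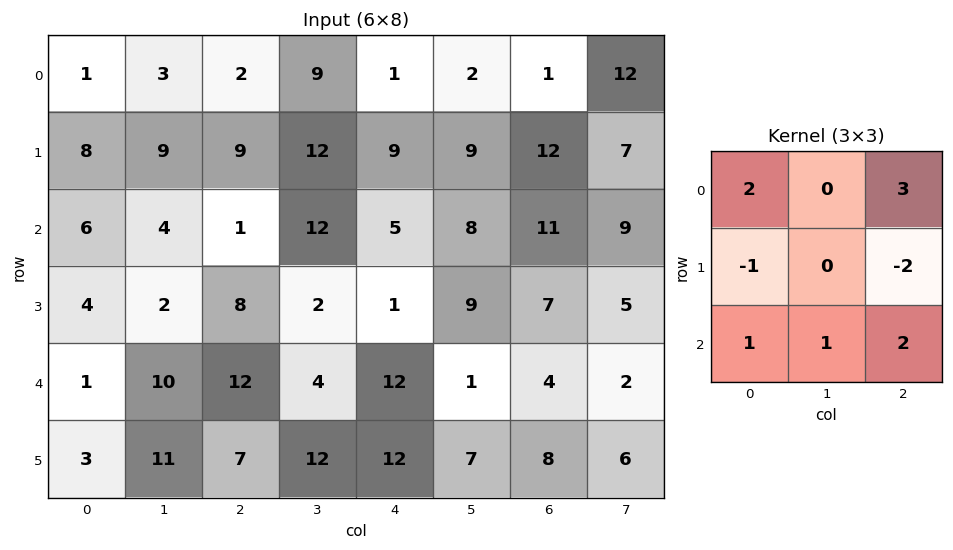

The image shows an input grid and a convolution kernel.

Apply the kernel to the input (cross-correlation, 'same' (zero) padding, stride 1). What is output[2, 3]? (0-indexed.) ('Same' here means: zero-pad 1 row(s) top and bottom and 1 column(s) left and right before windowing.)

46

The receptive field on the zero-padded input at this output position is [9 12 9 / 1 12 5 / 8 2 1]. Elementwise product with the kernel and sum: 9·2 + 9·3 + 1·-1 + 5·-2 + 8·1 + 2·1 + 1·2.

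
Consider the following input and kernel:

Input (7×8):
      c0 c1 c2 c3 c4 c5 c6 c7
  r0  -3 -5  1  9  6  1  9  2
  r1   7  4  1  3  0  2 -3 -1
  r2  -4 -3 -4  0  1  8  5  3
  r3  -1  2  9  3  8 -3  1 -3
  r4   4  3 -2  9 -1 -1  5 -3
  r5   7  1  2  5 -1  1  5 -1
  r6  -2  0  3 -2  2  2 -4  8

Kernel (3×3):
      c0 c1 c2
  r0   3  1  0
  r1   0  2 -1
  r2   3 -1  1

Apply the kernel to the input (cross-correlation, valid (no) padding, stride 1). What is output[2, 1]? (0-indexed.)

The receptive field on the input at this output position is [-3 -4 0 / 2 9 3 / 3 -2 9]. Elementwise product with the kernel and sum: -3·3 + -4·1 + 9·2 + 3·-1 + 3·3 + -2·-1 + 9·1.

22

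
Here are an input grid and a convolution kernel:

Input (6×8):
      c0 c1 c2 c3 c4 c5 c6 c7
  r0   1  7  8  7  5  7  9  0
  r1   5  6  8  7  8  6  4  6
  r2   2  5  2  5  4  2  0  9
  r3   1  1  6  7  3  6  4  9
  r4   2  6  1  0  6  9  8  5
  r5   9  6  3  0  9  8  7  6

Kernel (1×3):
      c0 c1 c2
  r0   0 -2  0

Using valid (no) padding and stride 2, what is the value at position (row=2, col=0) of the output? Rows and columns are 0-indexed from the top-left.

The receptive field on the input at this output position is [2 6 1]. Elementwise product with the kernel and sum: 6·-2.

-12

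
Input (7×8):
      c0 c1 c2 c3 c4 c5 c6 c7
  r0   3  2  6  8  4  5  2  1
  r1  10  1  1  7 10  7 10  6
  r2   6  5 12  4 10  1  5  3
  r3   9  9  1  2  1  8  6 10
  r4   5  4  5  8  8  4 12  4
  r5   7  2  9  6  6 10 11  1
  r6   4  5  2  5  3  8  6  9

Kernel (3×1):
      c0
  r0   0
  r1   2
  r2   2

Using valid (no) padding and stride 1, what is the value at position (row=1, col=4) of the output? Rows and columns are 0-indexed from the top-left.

22

The receptive field on the input at this output position is [10 / 10 / 1]. Elementwise product with the kernel and sum: 10·2 + 1·2.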